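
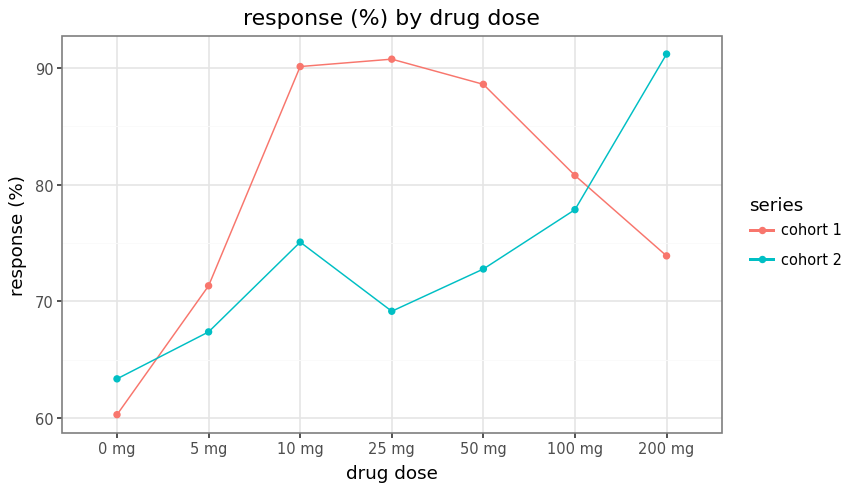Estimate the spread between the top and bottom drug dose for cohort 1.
≈ 30

Max 25 mg ≈ 90, min 0 mg ≈ 60; range ≈ 30.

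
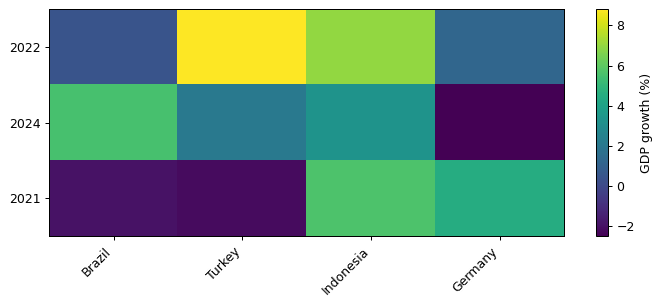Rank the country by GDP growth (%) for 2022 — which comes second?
Indonesia

Top 3 for 2022: Turkey ≈ 9, Indonesia ≈ 7, Germany ≈ 1.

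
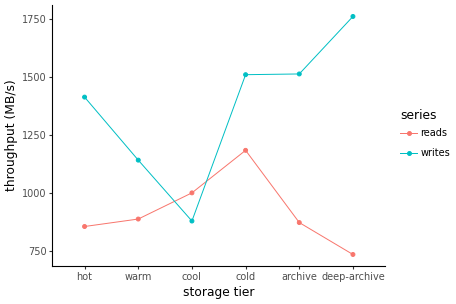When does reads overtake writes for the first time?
cool

warm: reads ≈ 900 vs writes ≈ 1100 (not yet); cool: reads ≈ 1000 vs writes ≈ 900 (first crossover).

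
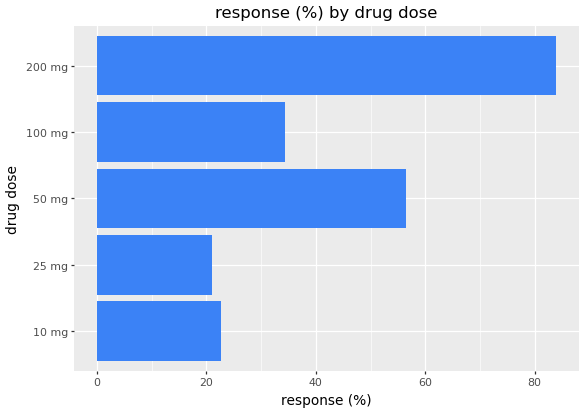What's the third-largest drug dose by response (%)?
100 mg

Top 4: 200 mg ≈ 80, 50 mg ≈ 60, 100 mg ≈ 30, 10 mg ≈ 20.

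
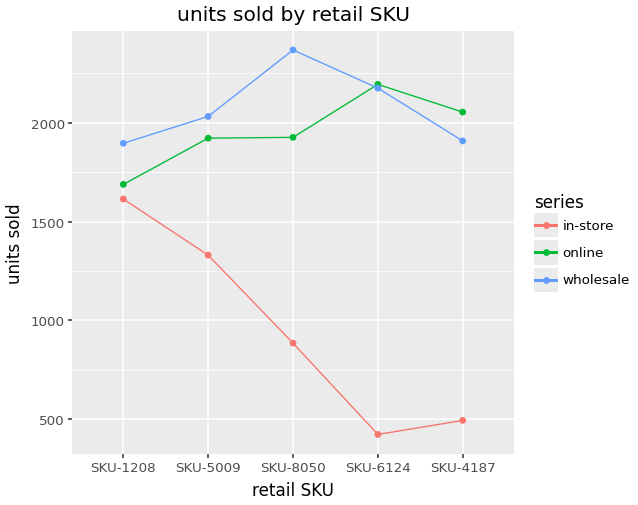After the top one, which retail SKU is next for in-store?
SKU-5009

Top 3 for in-store: SKU-1208 ≈ 1600, SKU-5009 ≈ 1400, SKU-8050 ≈ 800.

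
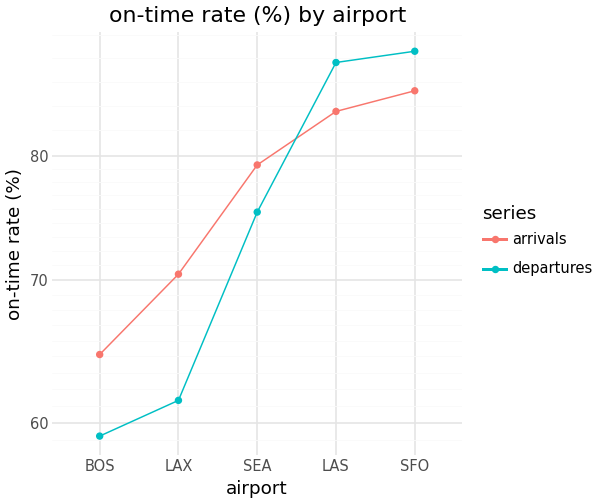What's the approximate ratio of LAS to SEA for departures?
≈ 1.2×

LAS ≈ 90, SEA ≈ 75; 90/75 ≈ 1.2.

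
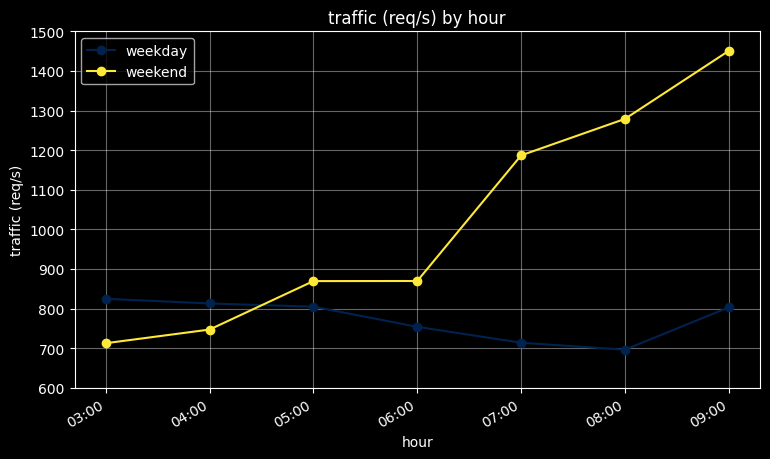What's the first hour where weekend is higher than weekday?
05:00

04:00: weekend ≈ 700 vs weekday ≈ 800 (not yet); 05:00: weekend ≈ 900 vs weekday ≈ 800 (first crossover).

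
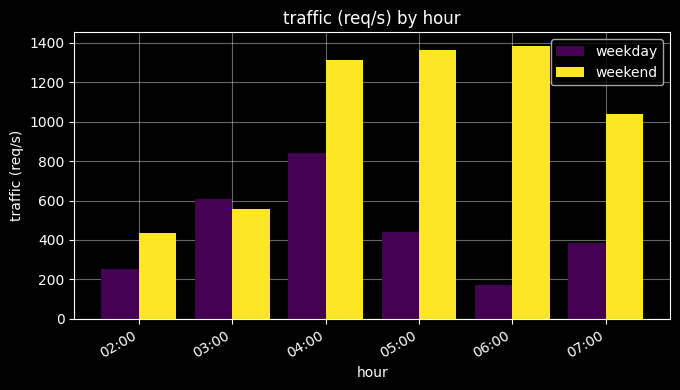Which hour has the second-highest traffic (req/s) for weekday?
Top 3 for weekday: 04:00 ≈ 800, 03:00 ≈ 600, 05:00 ≈ 400.

03:00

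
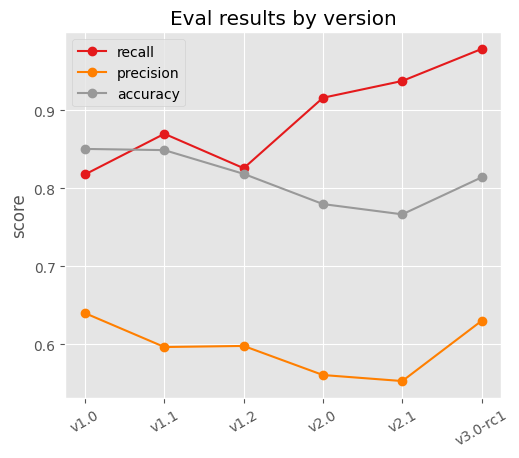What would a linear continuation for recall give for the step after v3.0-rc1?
Last three: 0.90, 0.95, 1.00 → slope ≈ 0.05/step → next ≈ 1.05.

≈ 1.05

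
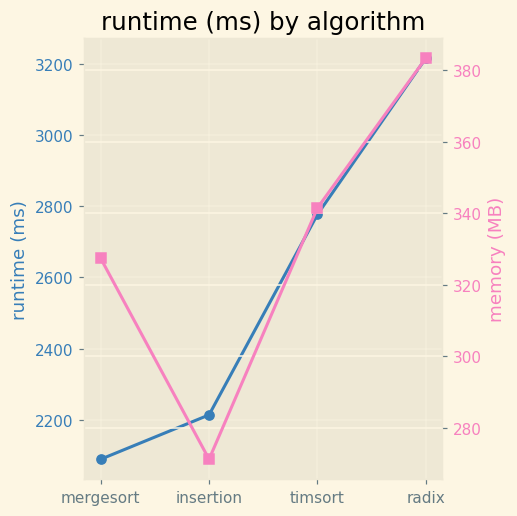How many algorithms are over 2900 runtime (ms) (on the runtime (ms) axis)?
Above 2900: radix.

1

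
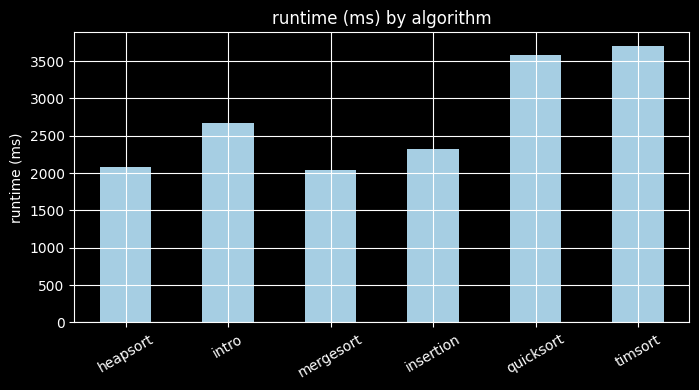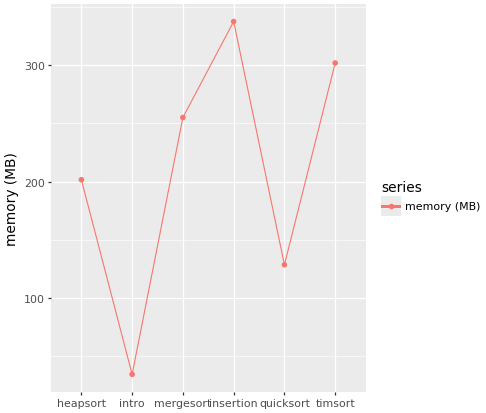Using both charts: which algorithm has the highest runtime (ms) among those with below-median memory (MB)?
quicksort

Chart 2 median memory (MB) ≈ 250; below-median algorithms: heapsort, intro, quicksort. Among those, quicksort has the highest runtime (ms) (≈ 3500).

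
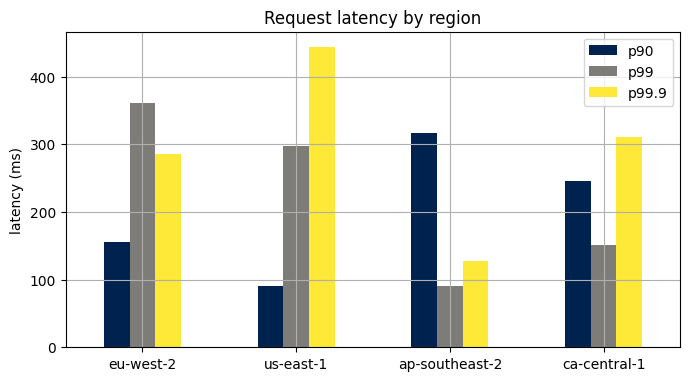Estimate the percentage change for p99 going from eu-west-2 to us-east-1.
≈ -14.3%

eu-west-2 ≈ 350, us-east-1 ≈ 300; (300 − 350) / 350 ≈ -14.3%.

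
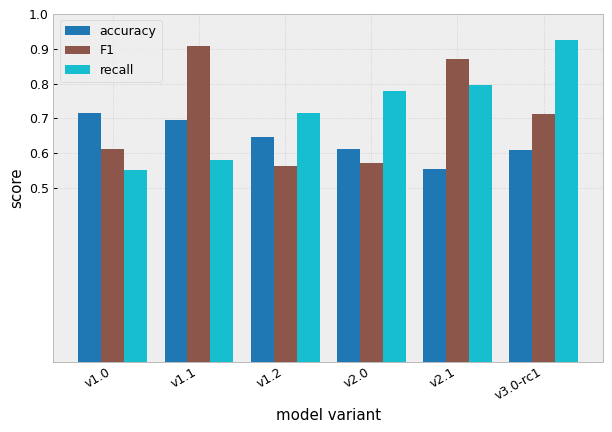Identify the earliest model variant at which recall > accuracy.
v1.2

v1.1: recall ≈ 0.6 vs accuracy ≈ 0.7 (not yet); v1.2: recall ≈ 0.7 vs accuracy ≈ 0.6 (first crossover).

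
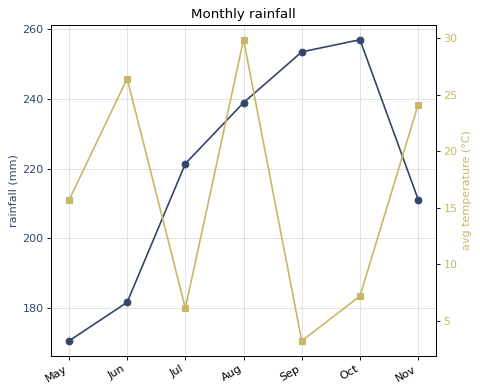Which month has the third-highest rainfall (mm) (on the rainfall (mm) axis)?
Aug

Top 4 (on the rainfall (mm) axis): Oct ≈ 260, Sep ≈ 250, Aug ≈ 240, Jul ≈ 220.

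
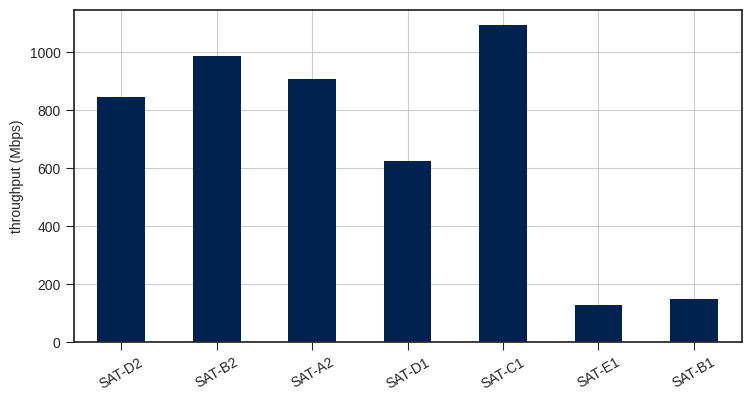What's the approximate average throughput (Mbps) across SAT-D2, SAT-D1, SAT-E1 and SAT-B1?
≈ 400

(800 + 600 + 100 + 100) / 4 ≈ 400.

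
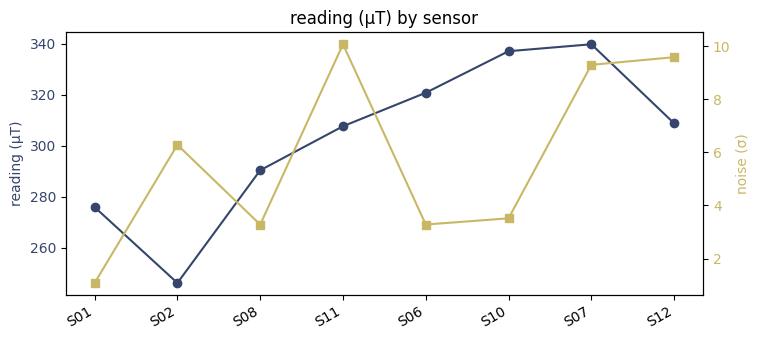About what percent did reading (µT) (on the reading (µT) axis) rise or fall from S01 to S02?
S01 ≈ 280, S02 ≈ 250; (250 − 280) / 280 ≈ -10.7%.

≈ -10.7%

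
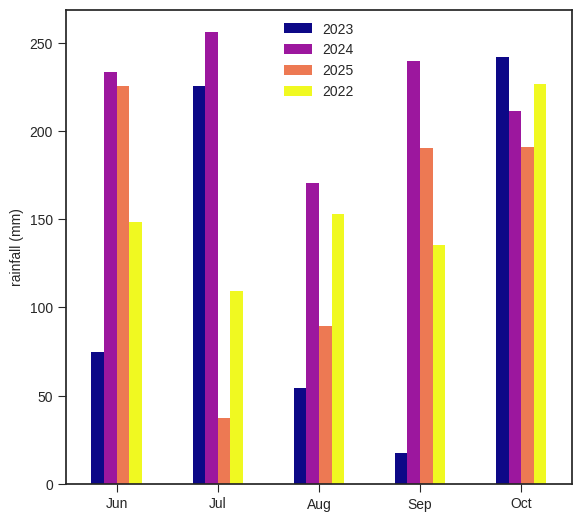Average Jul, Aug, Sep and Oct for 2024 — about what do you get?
(250 + 175 + 250 + 200) / 4 ≈ 219.

≈ 219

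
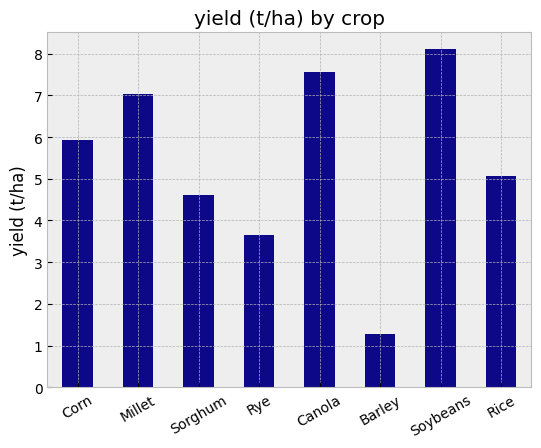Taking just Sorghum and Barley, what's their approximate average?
≈ 3

(5 + 1) / 2 ≈ 3.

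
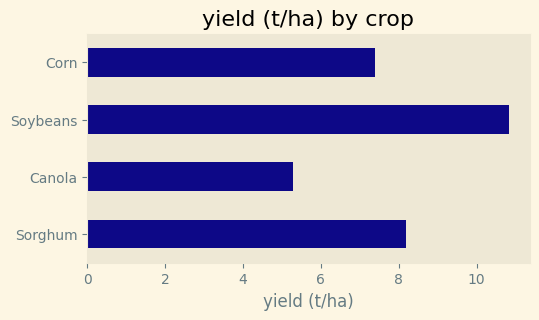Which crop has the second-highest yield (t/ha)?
Sorghum

Top 3: Soybeans ≈ 11, Sorghum ≈ 8, Corn ≈ 7.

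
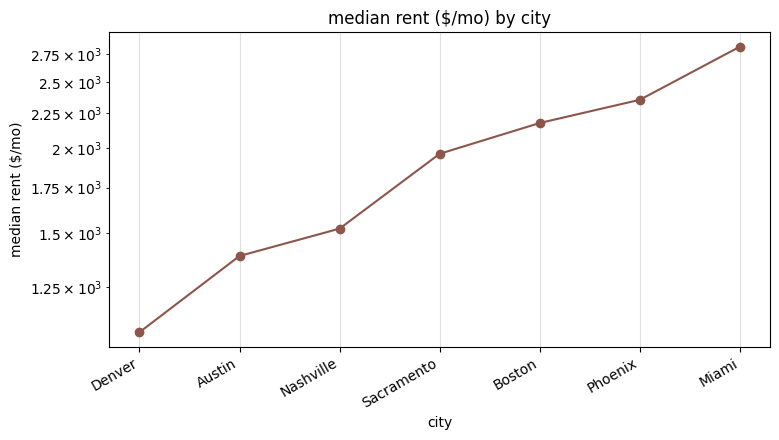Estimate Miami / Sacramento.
≈ 1.4×

Miami ≈ 2800, Sacramento ≈ 2000; 2800/2000 ≈ 1.4.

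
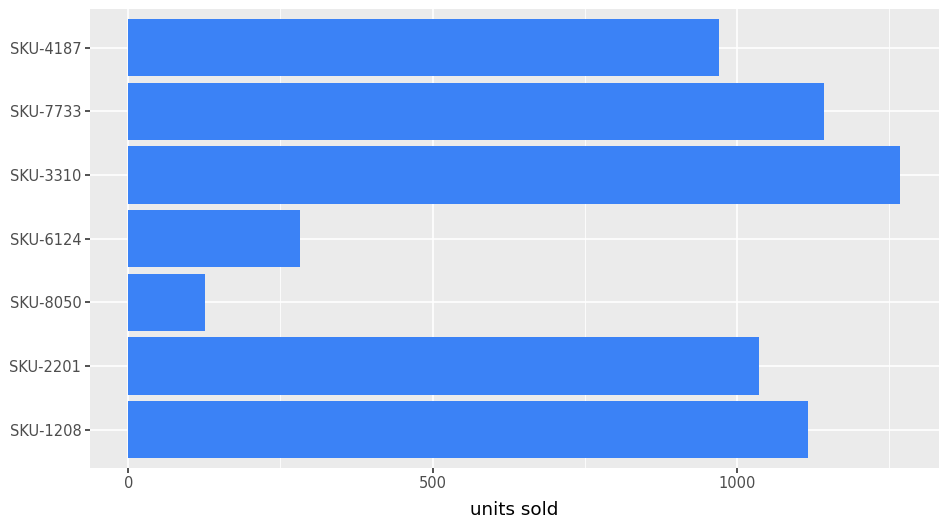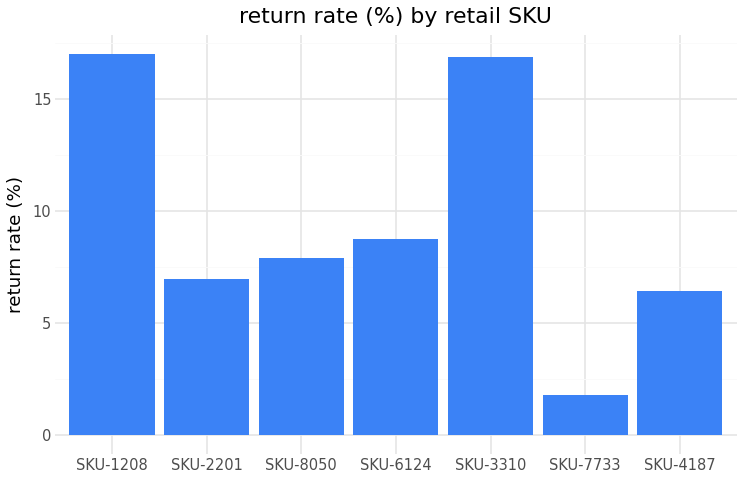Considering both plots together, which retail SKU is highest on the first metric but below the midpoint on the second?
Chart 2 median return rate (%) ≈ 8; below-median retail SKUs: SKU-2201, SKU-7733, SKU-4187. Among those, SKU-7733 has the highest units sold (≈ 1200).

SKU-7733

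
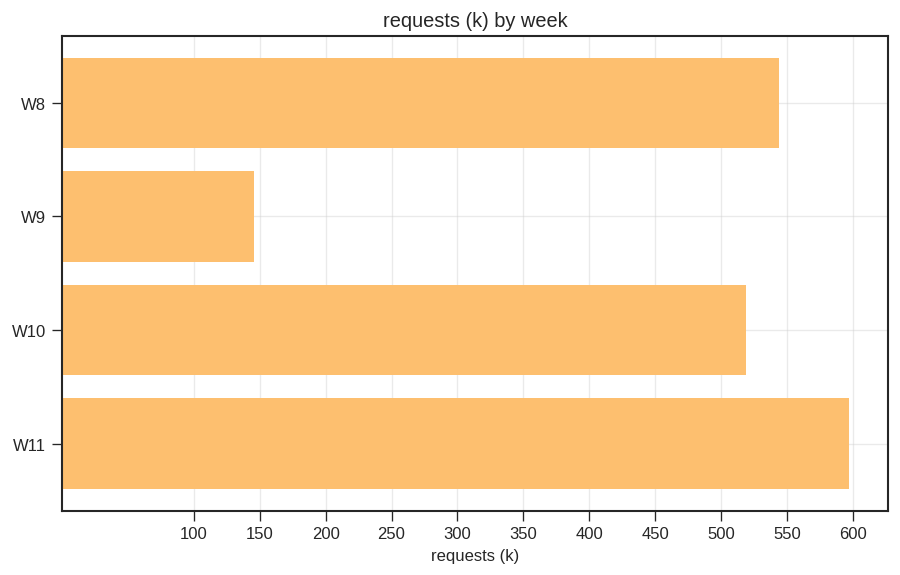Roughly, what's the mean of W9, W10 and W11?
≈ 417

(150 + 500 + 600) / 3 ≈ 417.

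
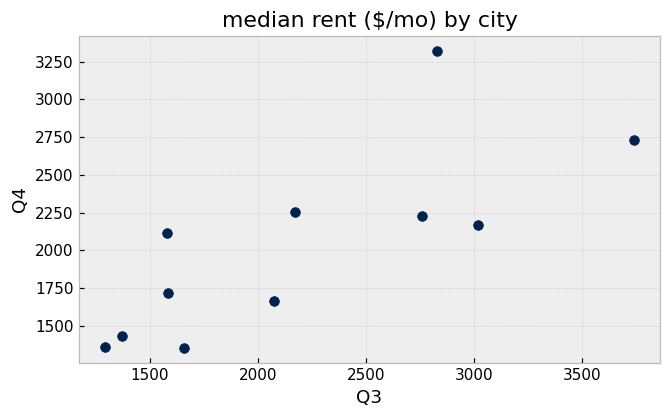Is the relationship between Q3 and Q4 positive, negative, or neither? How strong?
Points are positively correlated; strong (|r| ≈ 0.8).

positive, strong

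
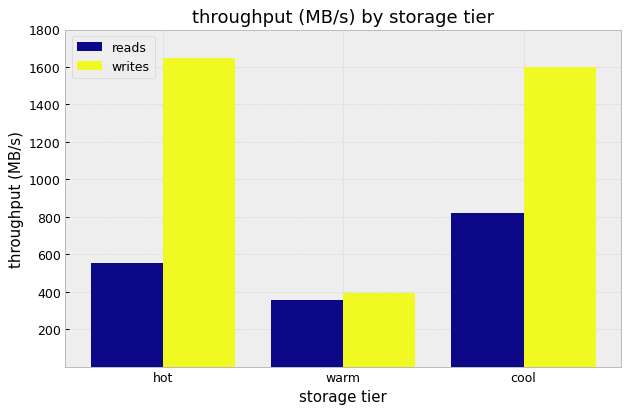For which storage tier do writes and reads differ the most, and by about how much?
hot, ≈ 1000 MB/s

hot: writes ≈ 1600, reads ≈ 600 → gap ≈ 1000. Next-largest (cool) is only ≈ 800.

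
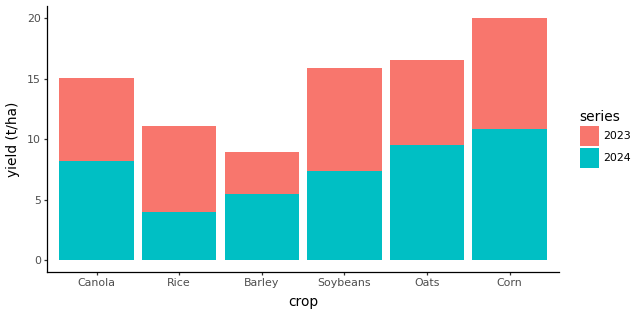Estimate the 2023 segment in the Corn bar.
2023 top ≈ 20, bottom ≈ 10; segment ≈ 10.

≈ 10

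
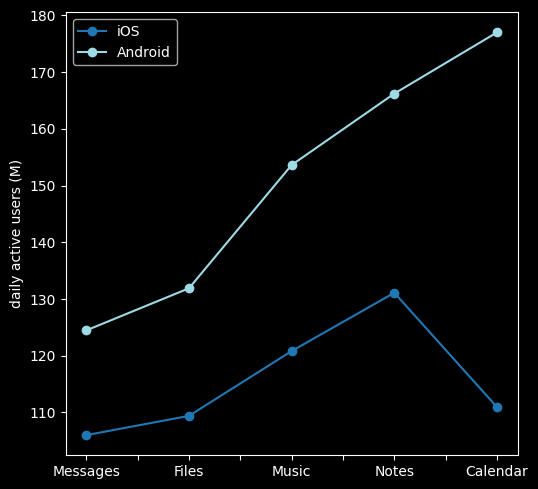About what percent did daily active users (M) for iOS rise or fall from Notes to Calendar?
≈ -15.4%

Notes ≈ 130, Calendar ≈ 110; (110 − 130) / 130 ≈ -15.4%.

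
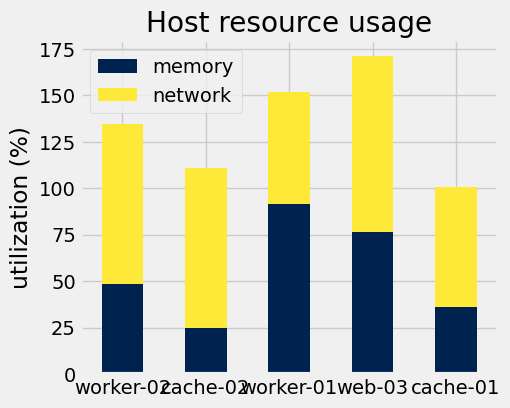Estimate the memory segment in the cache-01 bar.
memory top ≈ 40, bottom ≈ 0; segment ≈ 40.

≈ 40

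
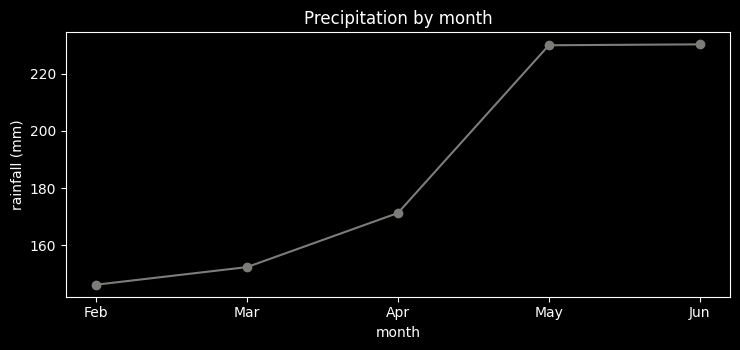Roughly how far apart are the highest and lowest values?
≈ 80

Max Jun ≈ 230, min Feb ≈ 150; range ≈ 80.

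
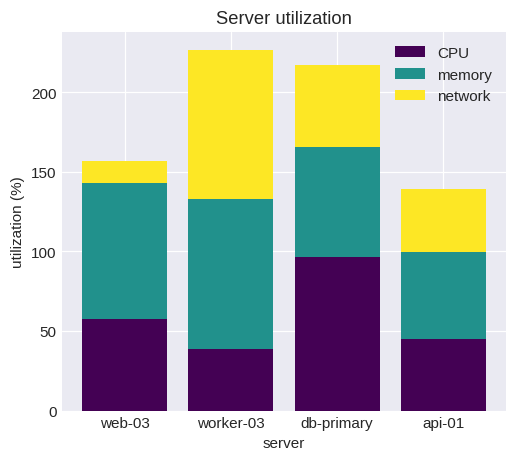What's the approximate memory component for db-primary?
memory top ≈ 160, bottom ≈ 100; segment ≈ 60.

≈ 60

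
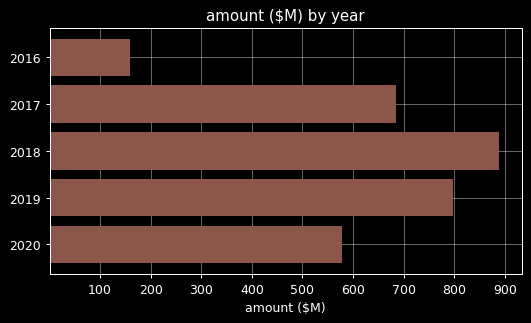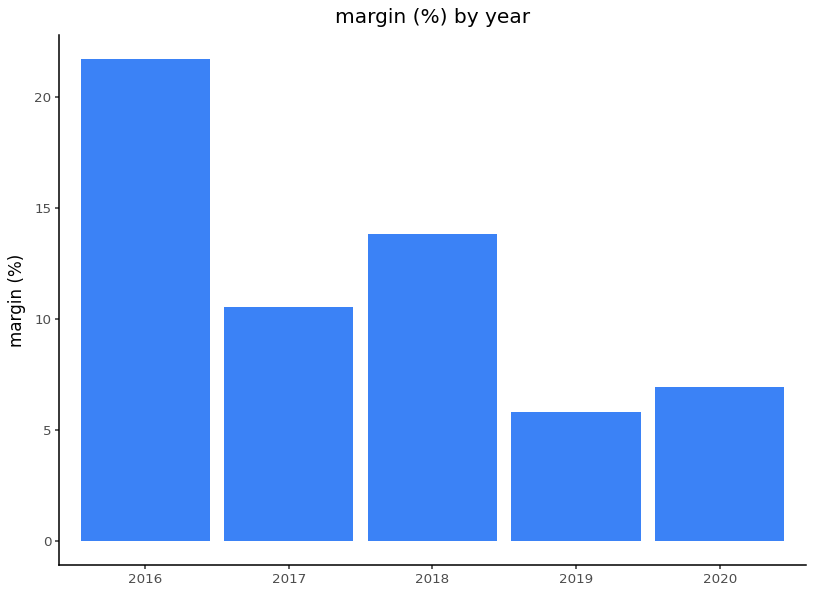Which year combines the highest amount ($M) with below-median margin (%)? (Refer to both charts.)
Chart 2 median margin (%) ≈ 10; below-median years: 2019, 2020. Among those, 2019 has the highest amount ($M) (≈ 800).

2019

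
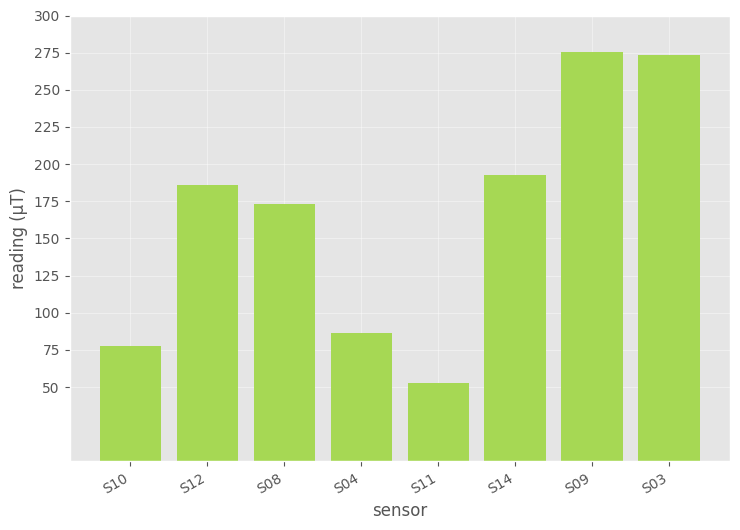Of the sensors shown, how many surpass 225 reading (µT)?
Above 225: S09, S03.

2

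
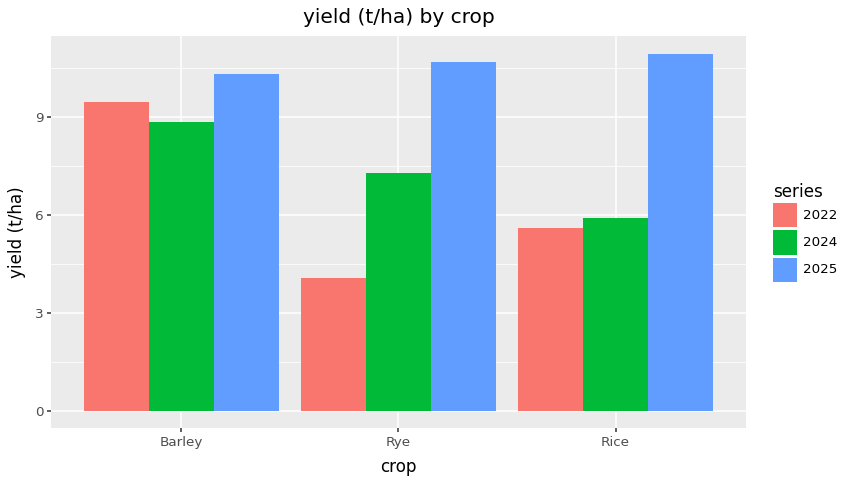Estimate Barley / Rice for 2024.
Barley ≈ 9, Rice ≈ 6; 9/6 ≈ 1.5.

≈ 1.5×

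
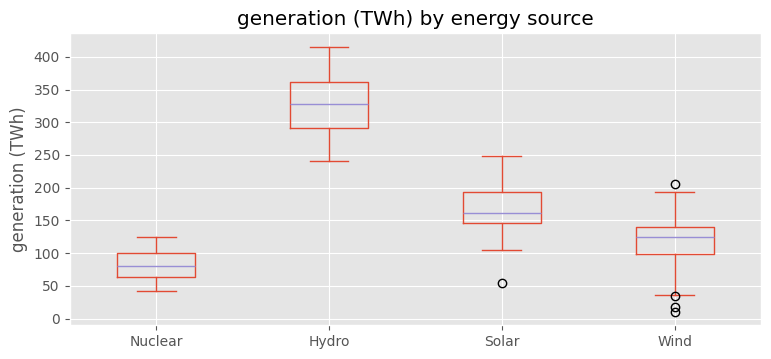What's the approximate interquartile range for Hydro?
≈ 60

Q3 ≈ 360, Q1 ≈ 300; IQR ≈ 60.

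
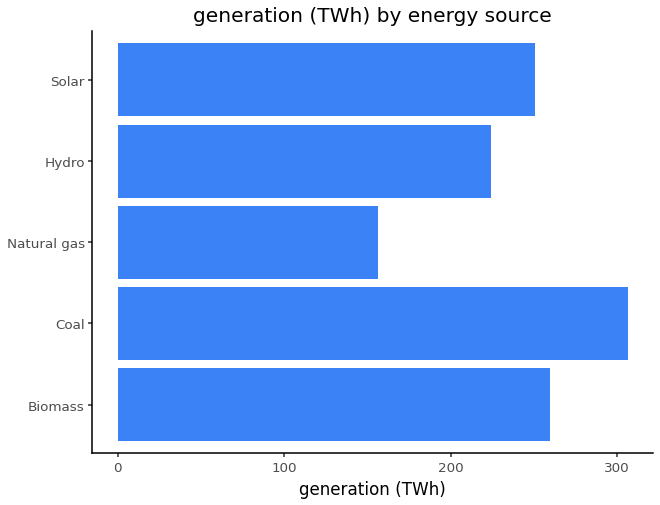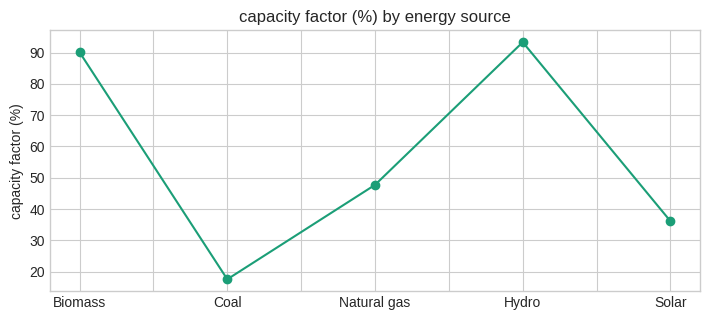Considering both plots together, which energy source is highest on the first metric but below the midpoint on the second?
Coal

Chart 2 median capacity factor (%) ≈ 50; below-median energy sources: Coal, Solar. Among those, Coal has the highest generation (TWh) (≈ 300).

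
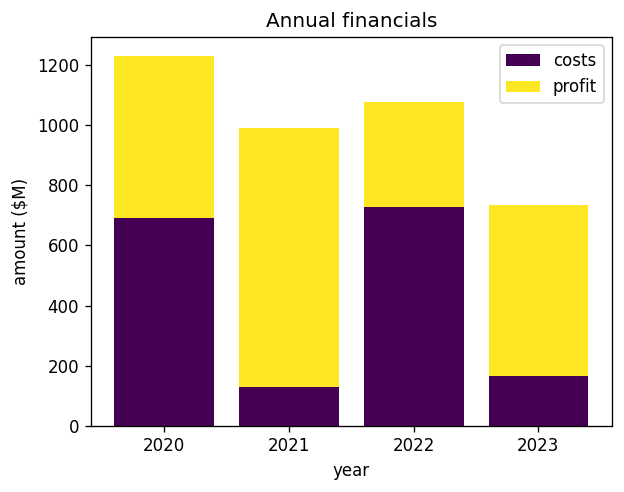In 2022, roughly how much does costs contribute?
costs top ≈ 800, bottom ≈ 0; segment ≈ 800.

≈ 800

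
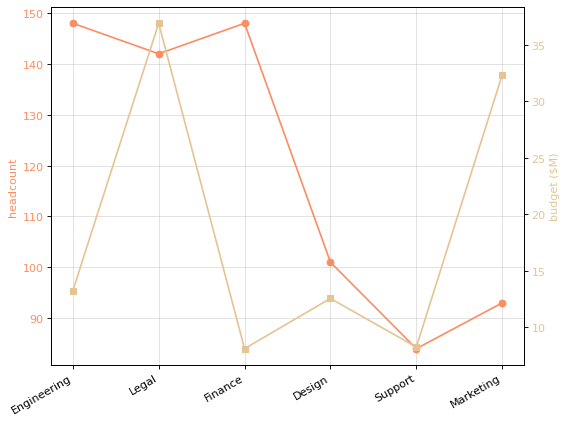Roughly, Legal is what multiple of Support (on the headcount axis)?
≈ 1.75×

Legal ≈ 140, Support ≈ 80; 140/80 ≈ 1.75.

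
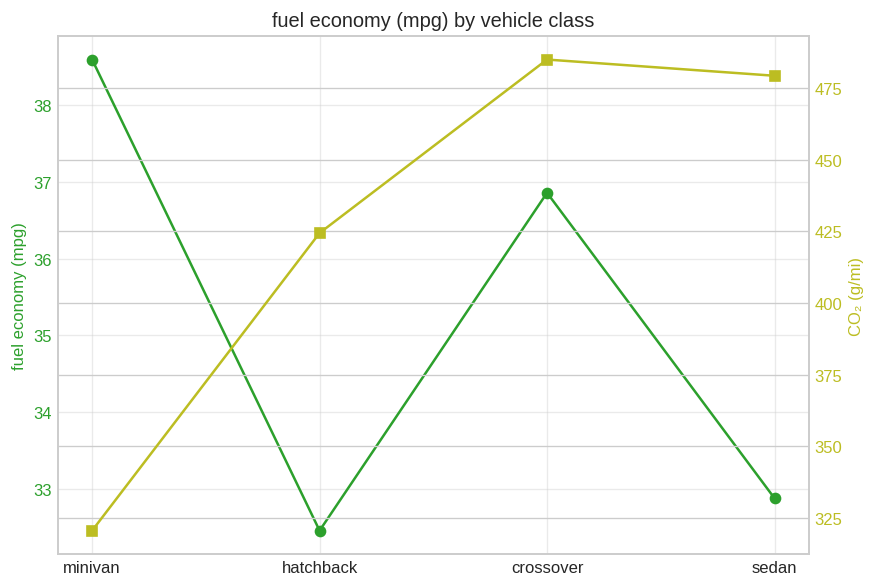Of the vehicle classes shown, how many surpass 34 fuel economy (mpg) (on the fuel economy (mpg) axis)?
2

Above 34: minivan, crossover.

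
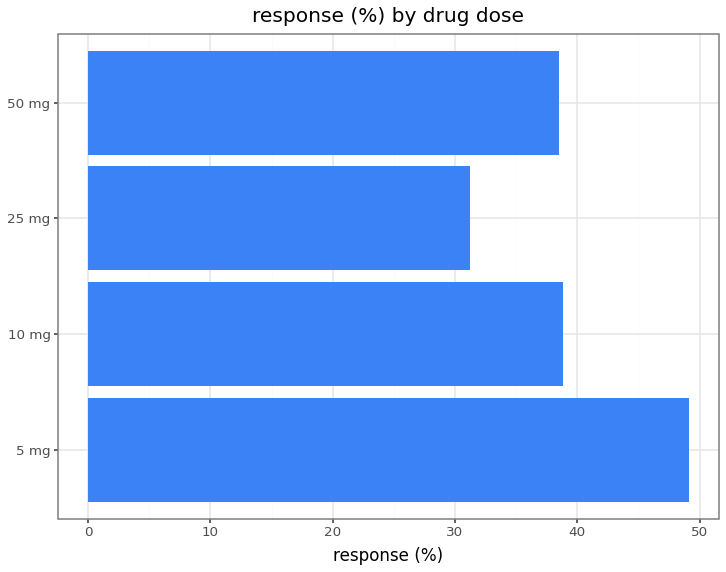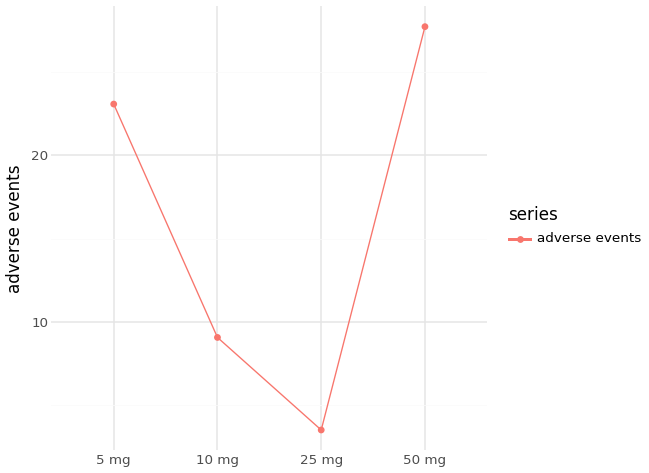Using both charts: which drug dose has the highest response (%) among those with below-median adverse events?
10 mg

Chart 2 median adverse events ≈ 15; below-median drug doses: 10 mg, 25 mg. Among those, 10 mg has the highest response (%) (≈ 40).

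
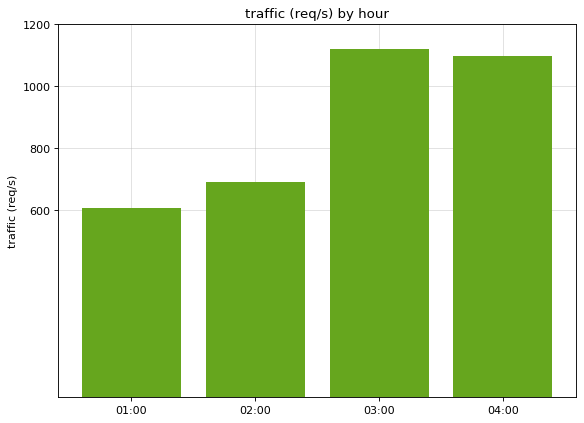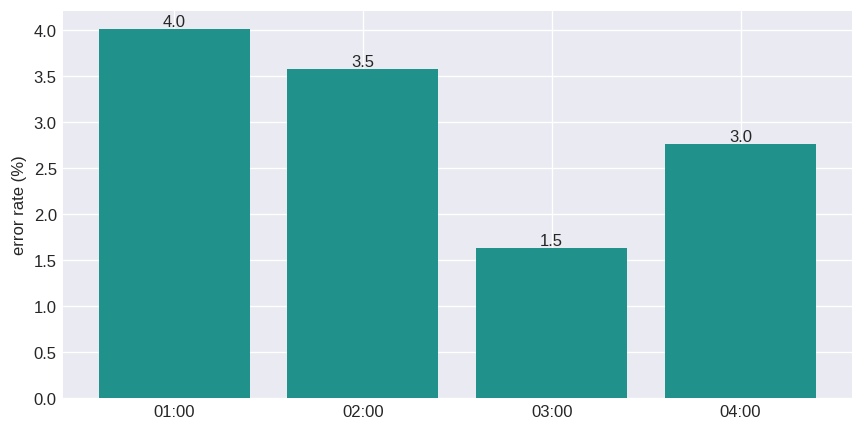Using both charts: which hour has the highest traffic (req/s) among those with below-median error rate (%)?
03:00

Chart 2 median error rate (%) ≈ 3; below-median hours: 03:00, 04:00. Among those, 03:00 has the highest traffic (req/s) (≈ 1200).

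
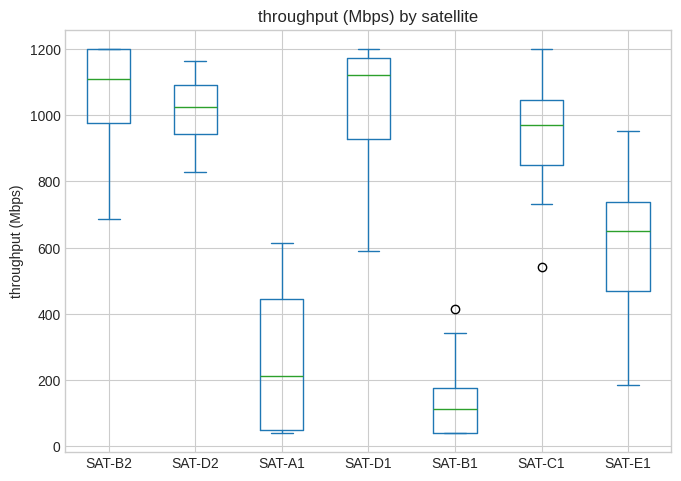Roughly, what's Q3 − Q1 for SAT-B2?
Q3 ≈ 1200, Q1 ≈ 1000; IQR ≈ 200.

≈ 200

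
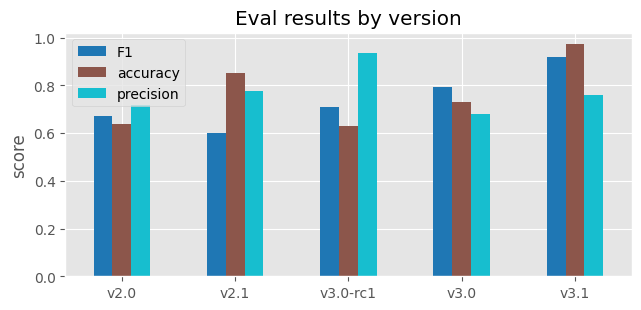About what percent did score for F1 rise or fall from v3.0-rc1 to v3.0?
≈ +14.3%

v3.0-rc1 ≈ 0.7, v3.0 ≈ 0.8; (0.8 − 0.7) / 0.7 ≈ +14.3%.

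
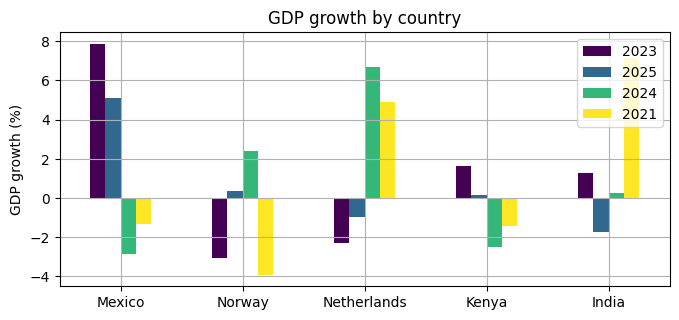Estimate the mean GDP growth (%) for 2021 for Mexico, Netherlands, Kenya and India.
≈ 2

(-1 + 5 + -1 + 7) / 4 ≈ 2.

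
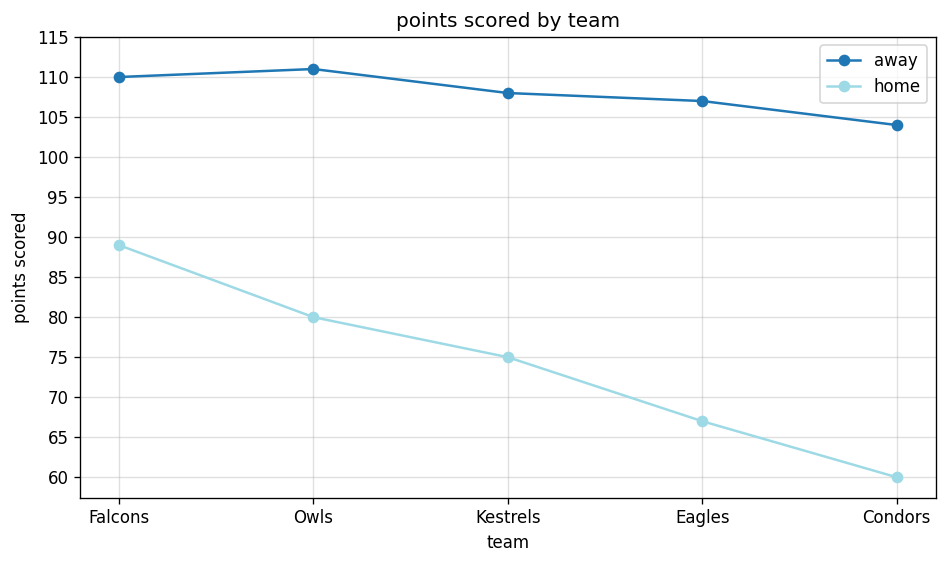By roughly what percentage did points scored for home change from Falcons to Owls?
Falcons ≈ 90, Owls ≈ 80; (80 − 90) / 90 ≈ -11.1%.

≈ -11.1%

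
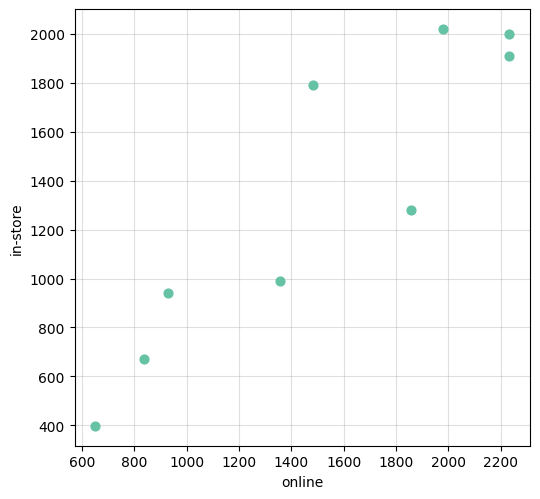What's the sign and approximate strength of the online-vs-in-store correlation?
positive, strong

Points are positively correlated; strong (|r| ≈ 0.9).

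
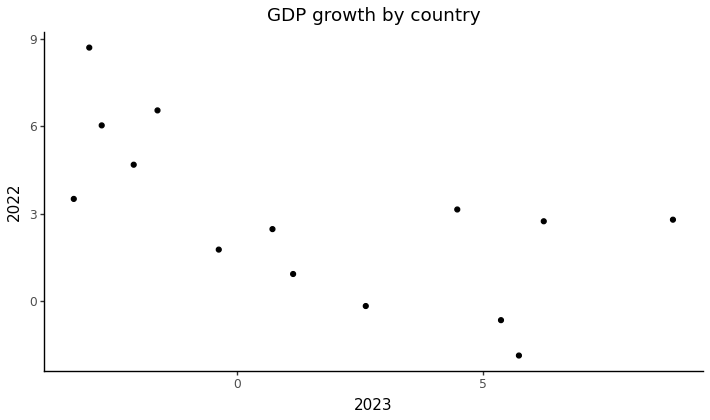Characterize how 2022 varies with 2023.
negative, moderate

Points are negatively correlated; moderate (|r| ≈ 0.6).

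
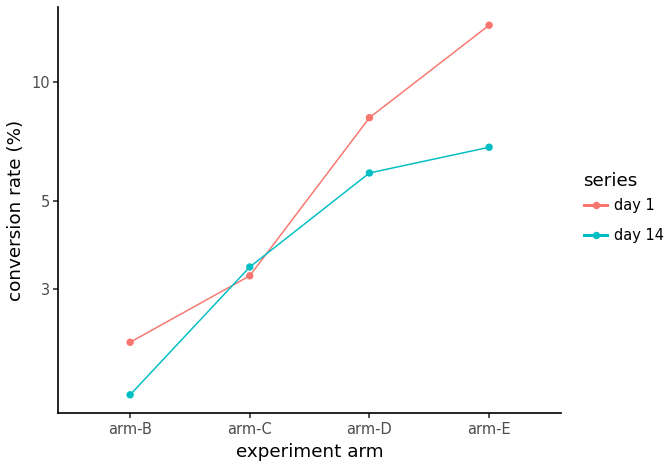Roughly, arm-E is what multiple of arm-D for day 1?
≈ 1.75×

arm-E ≈ 14, arm-D ≈ 8; 14/8 ≈ 1.75.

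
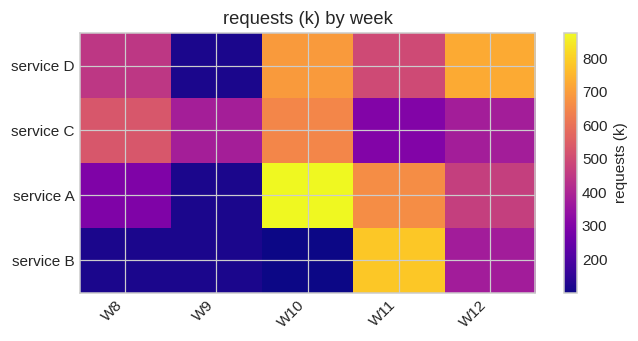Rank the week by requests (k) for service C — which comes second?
Top 3 for service C: W10 ≈ 600, W8 ≈ 500, W9 ≈ 400.

W8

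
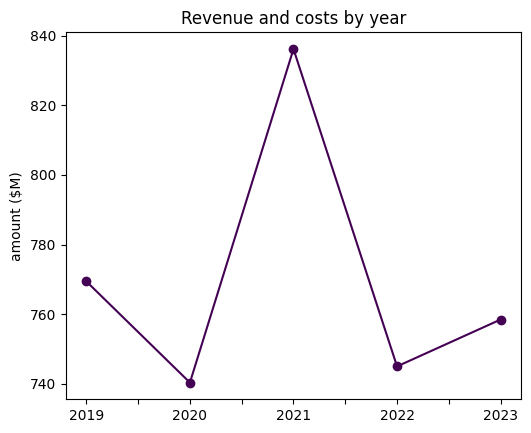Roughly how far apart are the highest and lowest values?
Max 2021 ≈ 840, min 2020 ≈ 740; range ≈ 100.

≈ 100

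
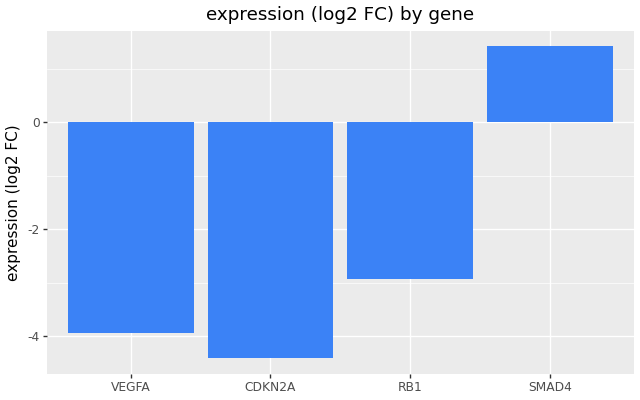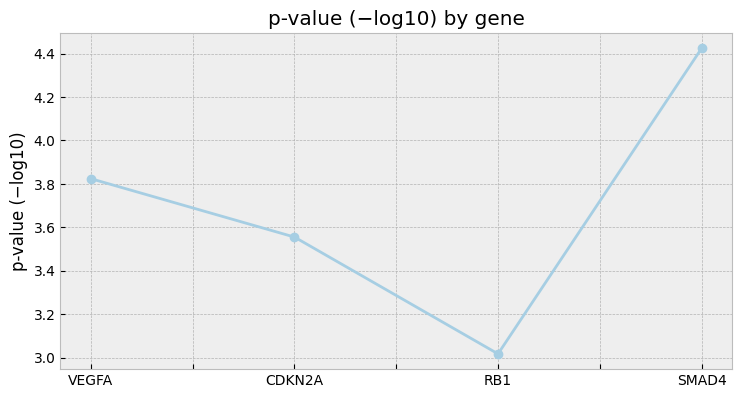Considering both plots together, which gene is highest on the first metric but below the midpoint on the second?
RB1

Chart 2 median p-value (−log10) ≈ 3.5; below-median genes: CDKN2A, RB1. Among those, RB1 has the highest expression (log2 FC) (≈ -3).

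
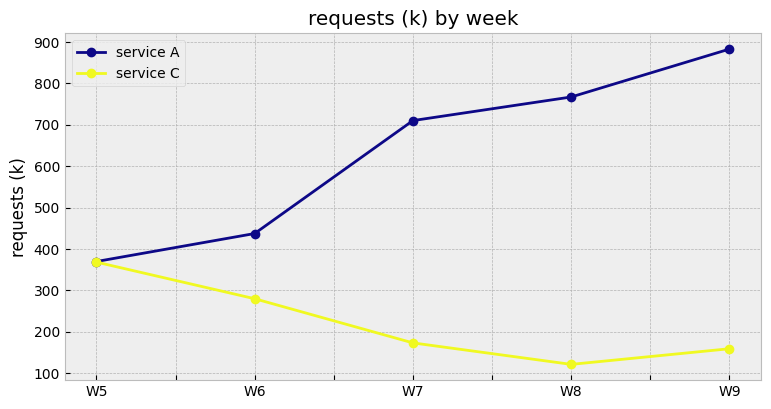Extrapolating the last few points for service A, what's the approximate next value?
≈ 1000

Last three: 700, 800, 900 → slope ≈ 100/step → next ≈ 1000.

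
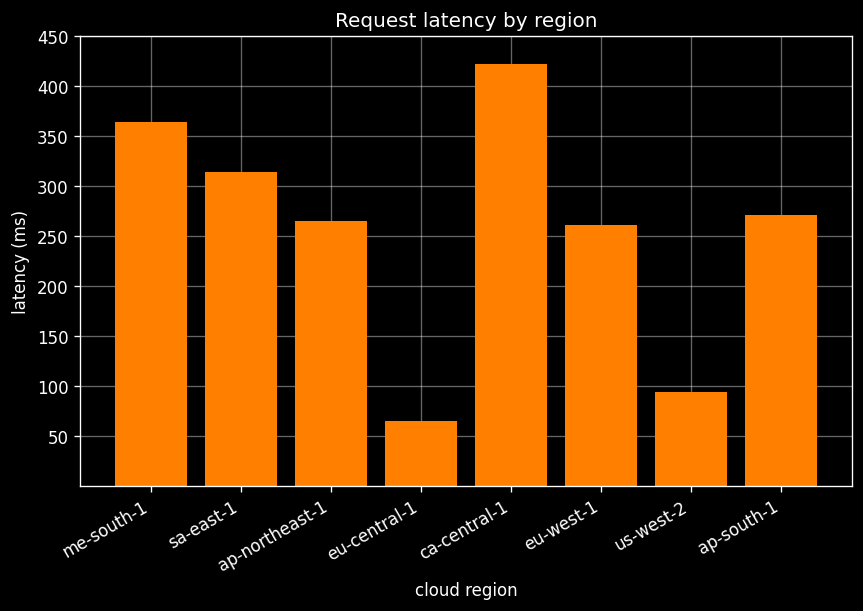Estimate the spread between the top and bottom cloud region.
Max ca-central-1 ≈ 400, min eu-central-1 ≈ 50; range ≈ 350.

≈ 350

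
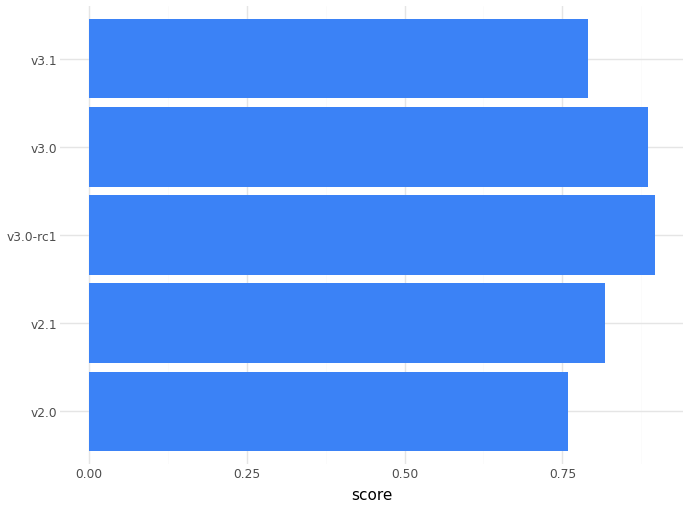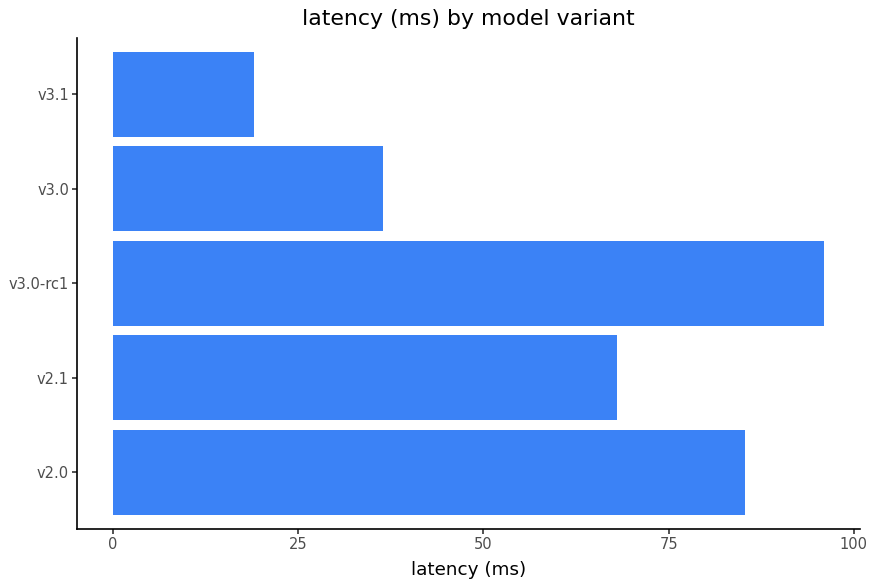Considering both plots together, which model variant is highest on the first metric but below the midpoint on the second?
v3.0

Chart 2 median latency (ms) ≈ 70; below-median model variants: v3.0, v3.1. Among those, v3.0 has the highest score (≈ 0.9).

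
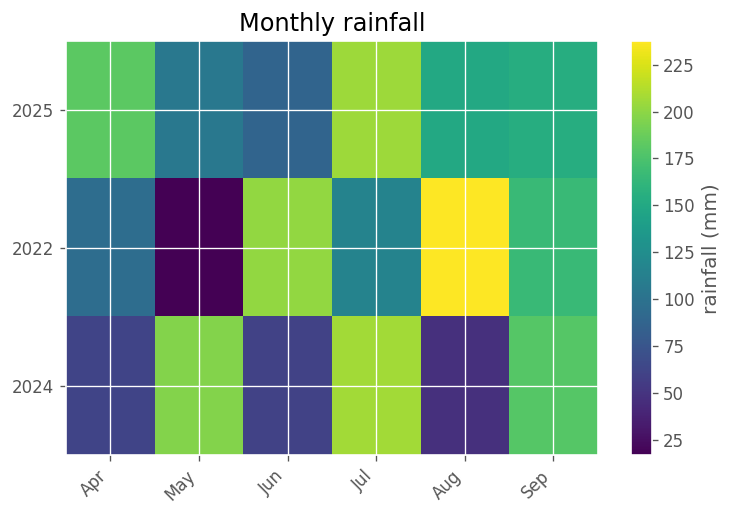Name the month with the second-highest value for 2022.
Jun

Top 3 for 2022: Aug ≈ 240, Jun ≈ 200, Sep ≈ 160.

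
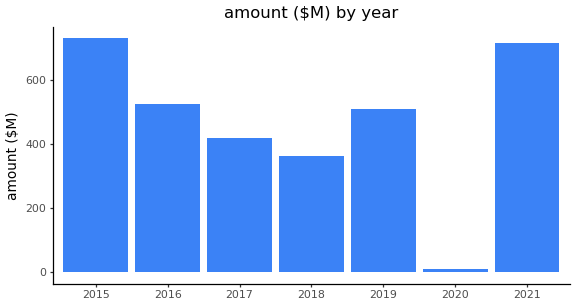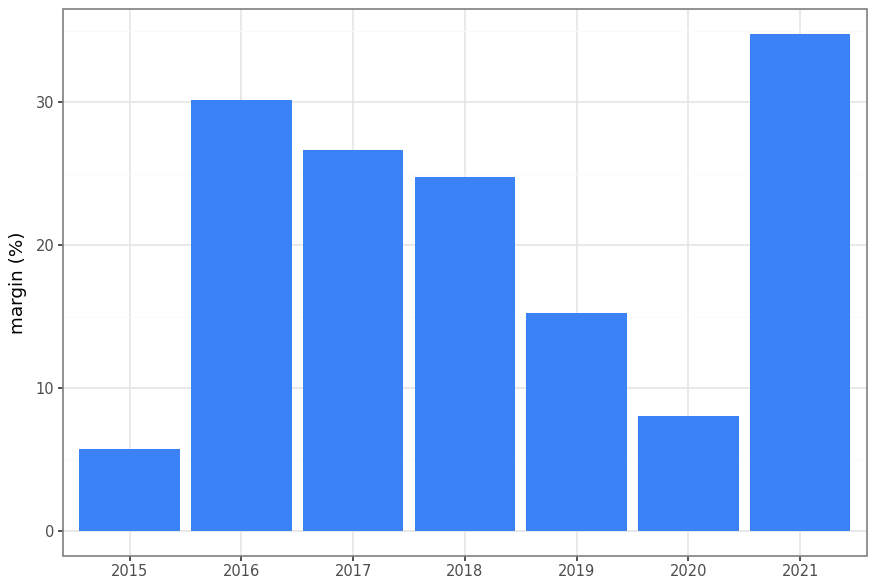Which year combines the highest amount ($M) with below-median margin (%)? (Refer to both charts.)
Chart 2 median margin (%) ≈ 25; below-median years: 2015, 2019, 2020. Among those, 2015 has the highest amount ($M) (≈ 700).

2015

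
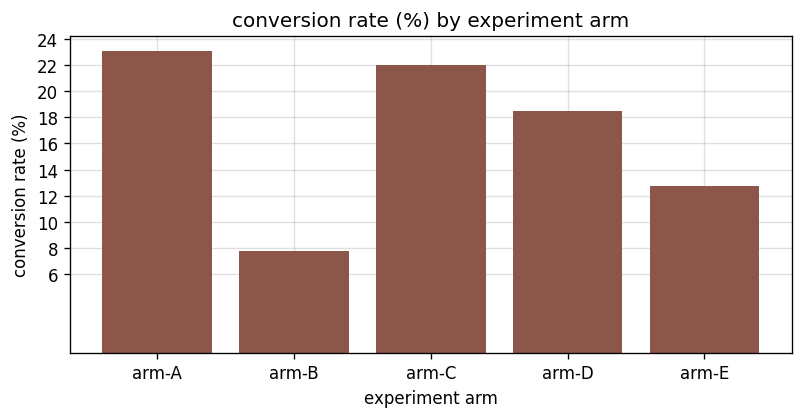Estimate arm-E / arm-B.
arm-E ≈ 12, arm-B ≈ 8; 12/8 ≈ 1.5.

≈ 1.5×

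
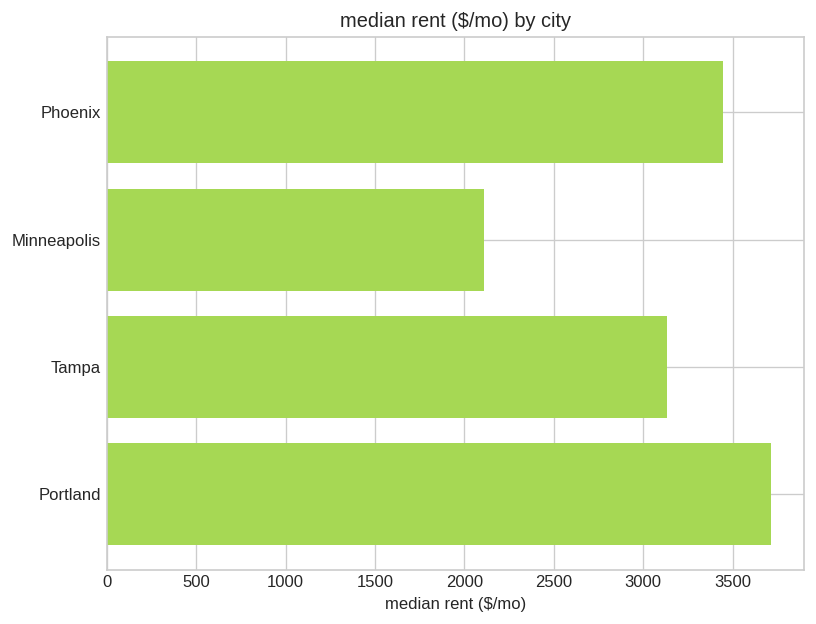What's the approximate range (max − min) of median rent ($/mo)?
≈ 1500

Max Portland ≈ 3500, min Minneapolis ≈ 2000; range ≈ 1500.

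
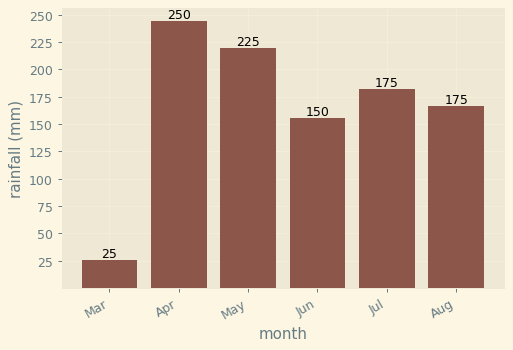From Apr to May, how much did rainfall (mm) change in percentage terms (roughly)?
≈ -10%

Apr ≈ 250, May ≈ 225; (225 − 250) / 250 ≈ -10%.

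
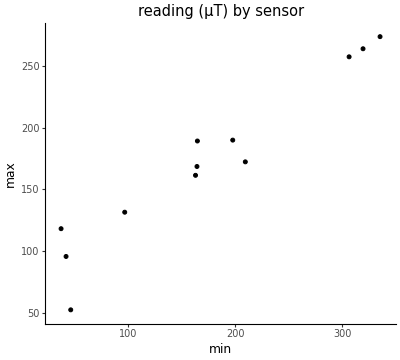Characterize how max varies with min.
positive, strong

Points are positively correlated; strong (|r| ≈ 1.0).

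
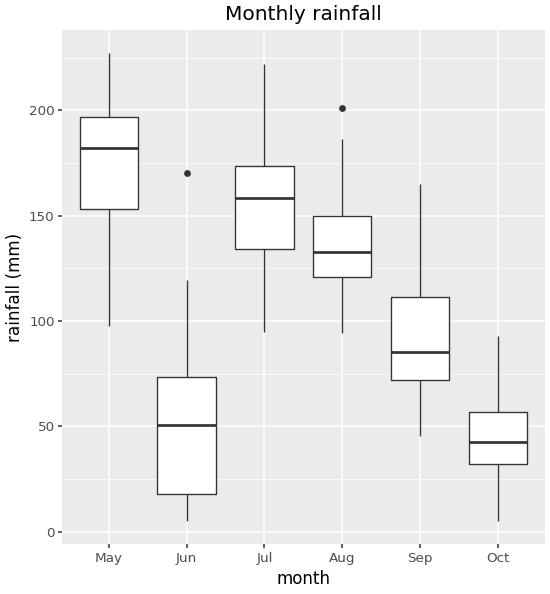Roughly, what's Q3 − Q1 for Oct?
Q3 ≈ 60, Q1 ≈ 40; IQR ≈ 20.

≈ 20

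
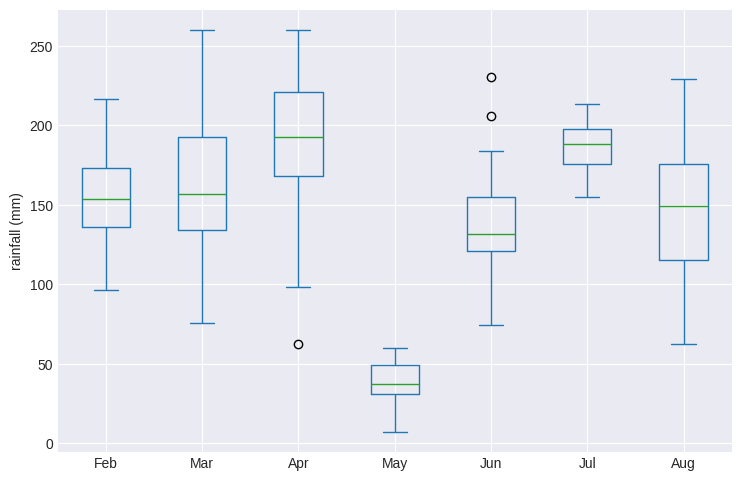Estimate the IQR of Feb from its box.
≈ 40

Q3 ≈ 180, Q1 ≈ 140; IQR ≈ 40.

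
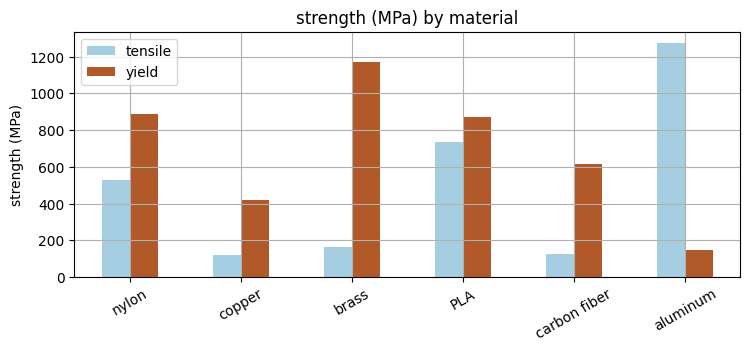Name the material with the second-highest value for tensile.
PLA

Top 3 for tensile: aluminum ≈ 1200, PLA ≈ 800, nylon ≈ 600.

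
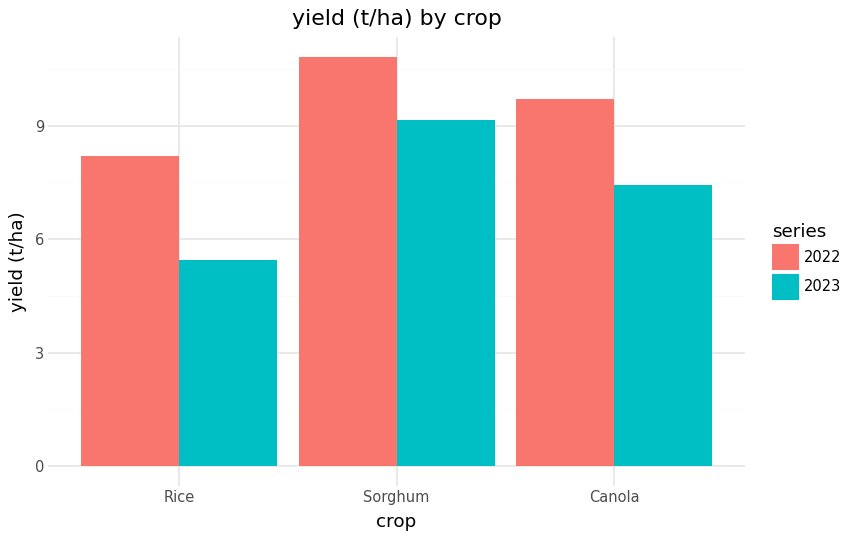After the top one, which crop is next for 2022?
Canola

Top 3 for 2022: Sorghum ≈ 11, Canola ≈ 10, Rice ≈ 8.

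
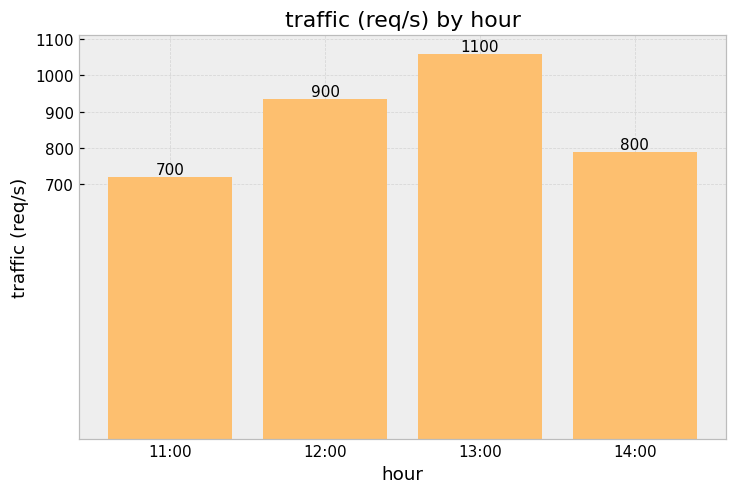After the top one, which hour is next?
Top 3: 13:00 ≈ 1100, 12:00 ≈ 900, 14:00 ≈ 800.

12:00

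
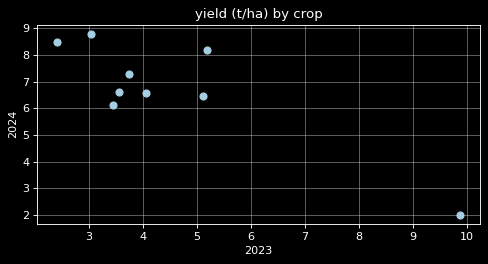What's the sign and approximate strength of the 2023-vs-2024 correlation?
negative, strong

Points are negatively correlated; strong (|r| ≈ 0.9).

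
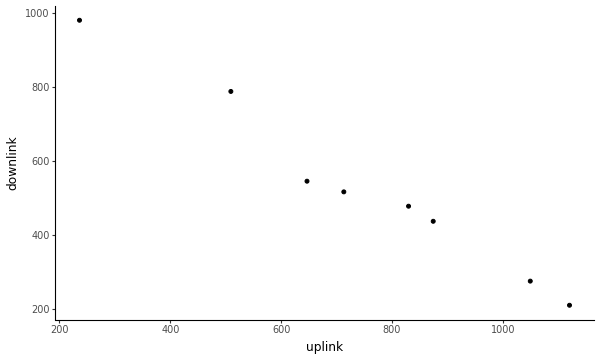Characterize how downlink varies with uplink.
Points are negatively correlated; strong (|r| ≈ 1.0).

negative, strong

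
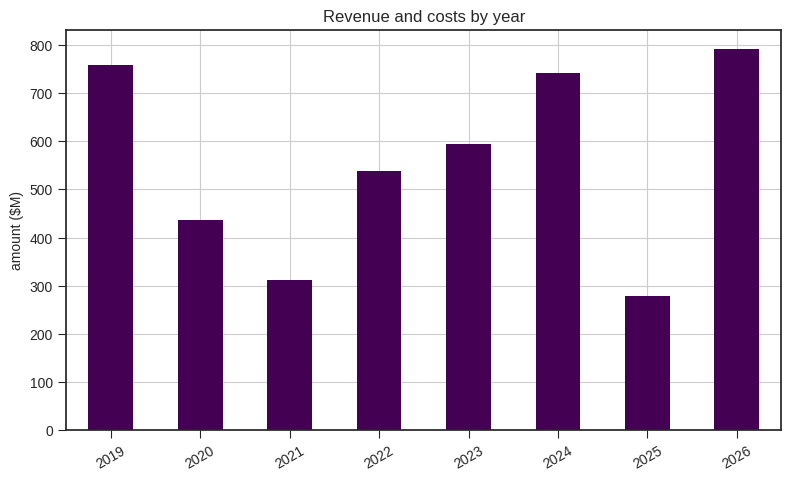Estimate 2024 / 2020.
2024 ≈ 700, 2020 ≈ 400; 700/400 ≈ 1.75.

≈ 1.75×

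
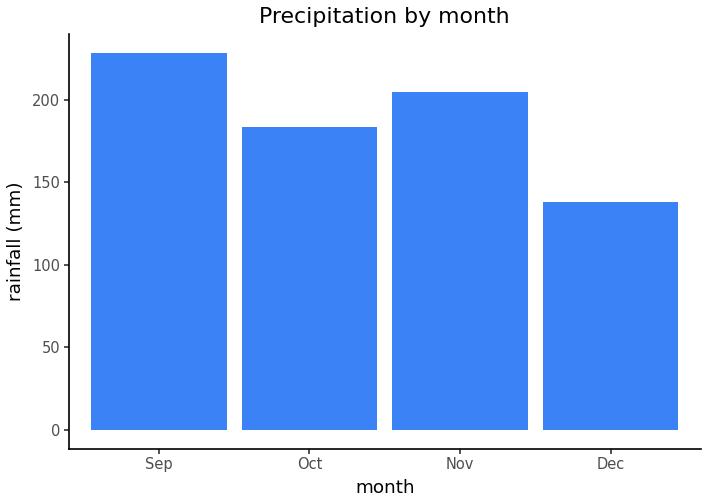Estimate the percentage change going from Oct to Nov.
Oct ≈ 180, Nov ≈ 200; (200 − 180) / 180 ≈ +11.1%.

≈ +11.1%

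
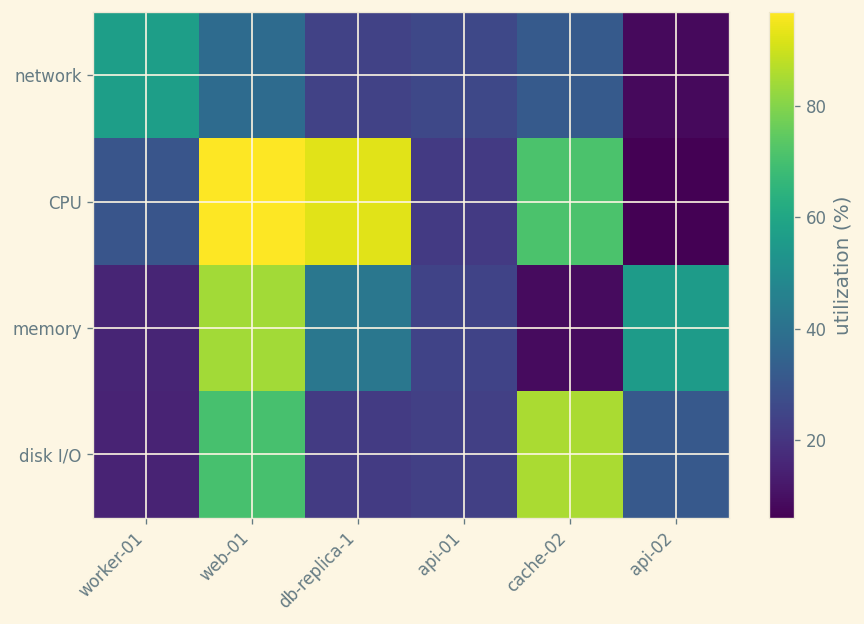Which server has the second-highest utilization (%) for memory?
api-02

Top 3 for memory: web-01 ≈ 80, api-02 ≈ 60, db-replica-1 ≈ 40.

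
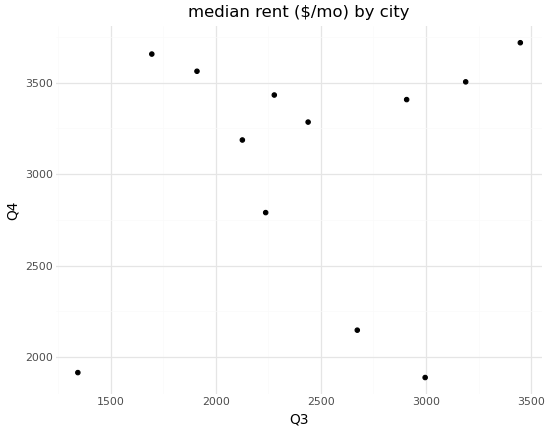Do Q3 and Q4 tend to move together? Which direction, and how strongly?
Points are roughly uncorrelated; weak (|r| ≈ 0.2).

no clear correlation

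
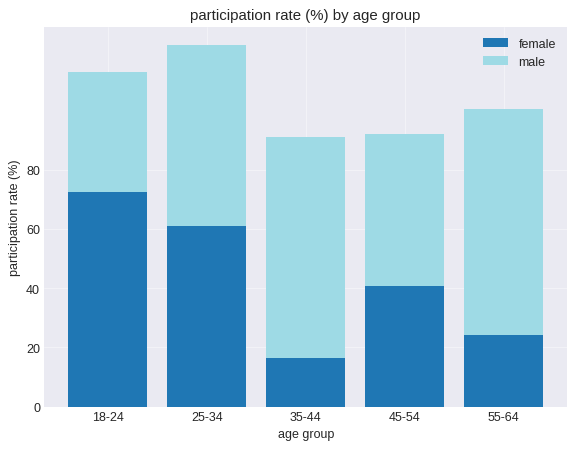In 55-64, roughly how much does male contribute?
≈ 80

male top ≈ 100, bottom ≈ 20; segment ≈ 80.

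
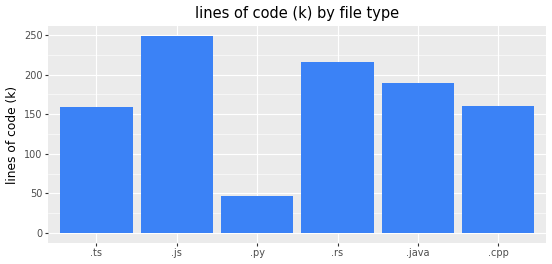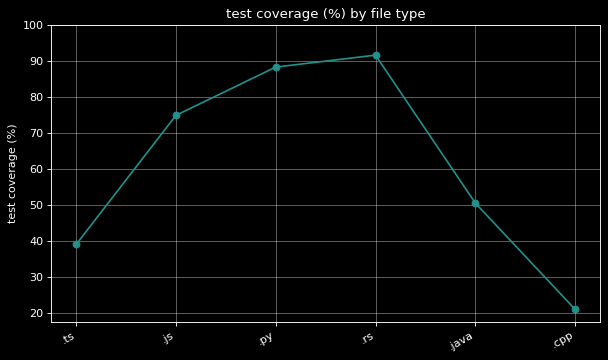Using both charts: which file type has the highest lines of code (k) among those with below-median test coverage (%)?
Chart 2 median test coverage (%) ≈ 60; below-median file types: .ts, .java, .cpp. Among those, .java has the highest lines of code (k) (≈ 200).

.java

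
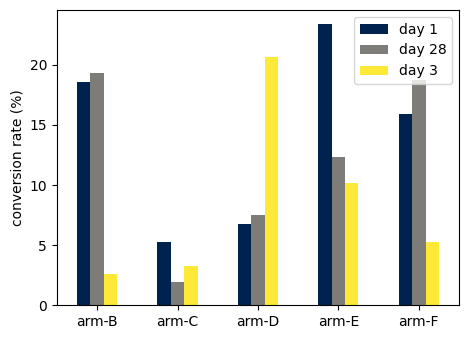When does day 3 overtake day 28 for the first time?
arm-C

arm-B: day 3 ≈ 2 vs day 28 ≈ 20 (not yet); arm-C: day 3 ≈ 4 vs day 28 ≈ 2 (first crossover).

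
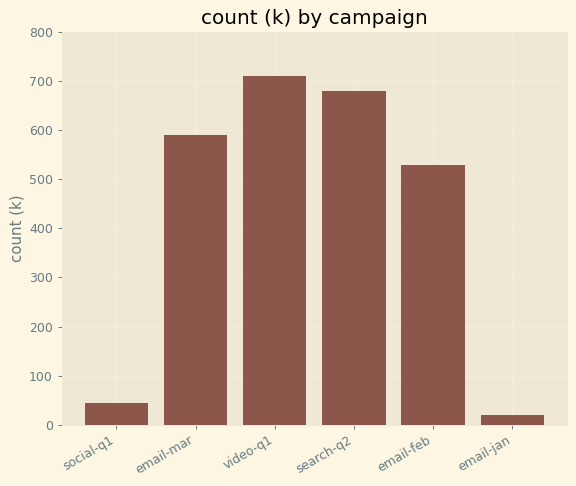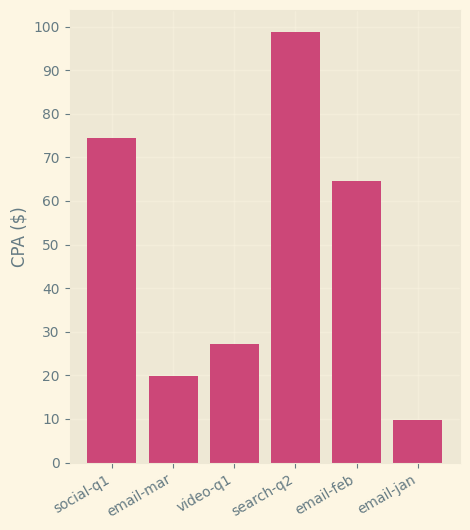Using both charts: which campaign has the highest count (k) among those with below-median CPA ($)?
Chart 2 median CPA ($) ≈ 50; below-median campaigns: email-mar, video-q1, email-jan. Among those, video-q1 has the highest count (k) (≈ 700).

video-q1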